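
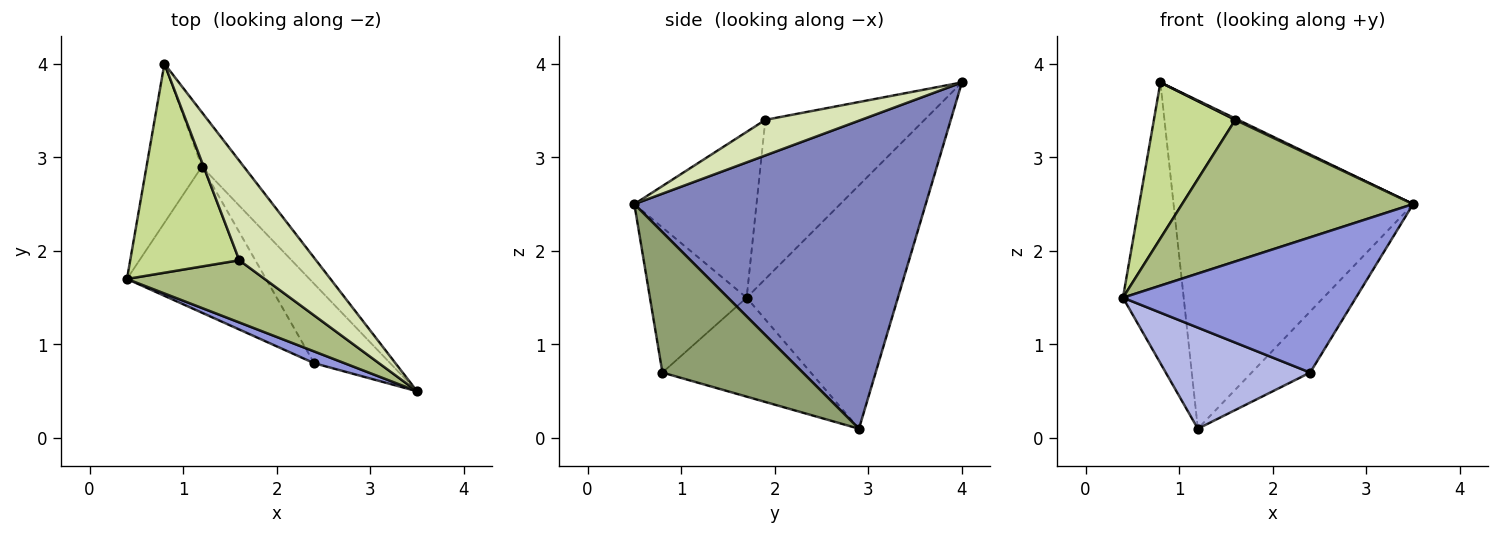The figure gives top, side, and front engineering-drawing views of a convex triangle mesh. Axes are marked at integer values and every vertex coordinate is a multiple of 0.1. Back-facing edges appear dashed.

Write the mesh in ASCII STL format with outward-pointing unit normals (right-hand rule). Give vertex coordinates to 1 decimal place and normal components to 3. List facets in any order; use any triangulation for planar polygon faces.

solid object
 facet normal -0.908 0.364 -0.207
  outer loop
   vertex 1.2 2.9 0.1
   vertex 0.4 1.7 1.5
   vertex 0.8 4.0 3.8
  endloop
 endfacet
 facet normal 0.768 0.632 -0.105
  outer loop
   vertex 1.2 2.9 0.1
   vertex 0.8 4.0 3.8
   vertex 3.5 0.5 2.5
  endloop
 endfacet
 facet normal -0.382 -0.921 0.080
  outer loop
   vertex 2.4 0.8 0.7
   vertex 3.5 0.5 2.5
   vertex 0.4 1.7 1.5
  endloop
 endfacet
 facet normal -0.505 -0.491 -0.710
  outer loop
   vertex 2.4 0.8 0.7
   vertex 0.4 1.7 1.5
   vertex 1.2 2.9 0.1
  endloop
 endfacet
 facet normal 0.826 0.344 -0.447
  outer loop
   vertex 2.4 0.8 0.7
   vertex 1.2 2.9 0.1
   vertex 3.5 0.5 2.5
  endloop
 endfacet
 facet normal -0.436 -0.824 0.362
  outer loop
   vertex 1.6 1.9 3.4
   vertex 0.4 1.7 1.5
   vertex 3.5 0.5 2.5
  endloop
 endfacet
 facet normal -0.760 -0.389 0.521
  outer loop
   vertex 1.6 1.9 3.4
   vertex 0.8 4.0 3.8
   vertex 0.4 1.7 1.5
  endloop
 endfacet
 facet normal 0.420 -0.013 0.907
  outer loop
   vertex 1.6 1.9 3.4
   vertex 3.5 0.5 2.5
   vertex 0.8 4.0 3.8
  endloop
 endfacet
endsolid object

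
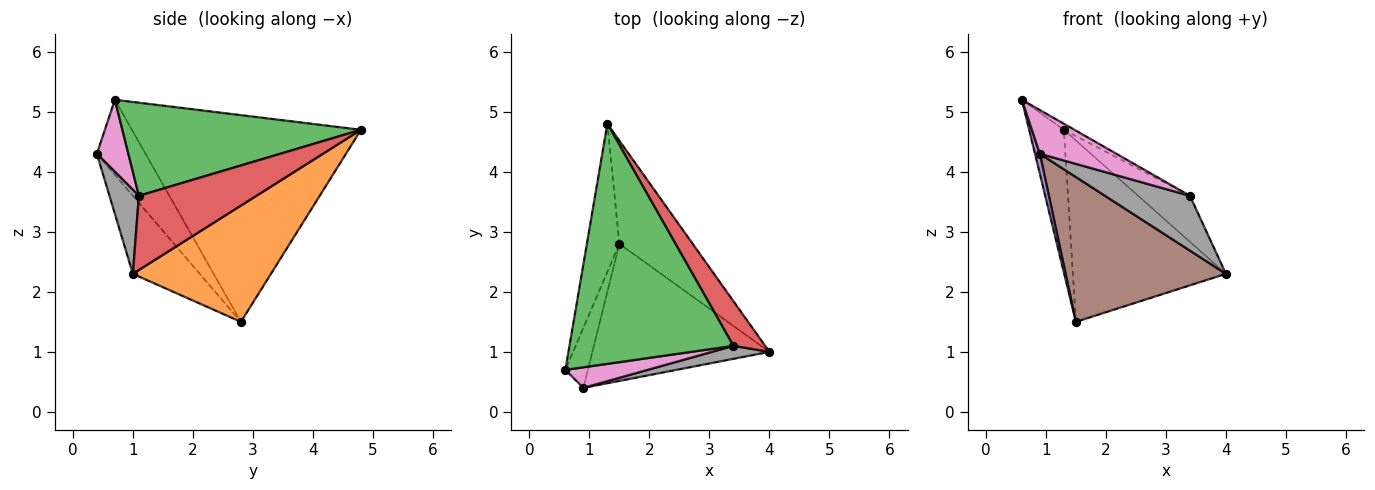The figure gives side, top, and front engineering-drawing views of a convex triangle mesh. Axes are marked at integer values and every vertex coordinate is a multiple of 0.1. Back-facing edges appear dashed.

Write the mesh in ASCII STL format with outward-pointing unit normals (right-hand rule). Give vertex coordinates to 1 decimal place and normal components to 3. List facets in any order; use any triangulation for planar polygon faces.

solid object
 facet normal -0.977 0.148 -0.154
  outer loop
   vertex 1.5 2.8 1.5
   vertex 0.6 0.7 5.2
   vertex 1.3 4.8 4.7
  endloop
 endfacet
 facet normal 0.617 0.684 -0.389
  outer loop
   vertex 1.5 2.8 1.5
   vertex 1.3 4.8 4.7
   vertex 4.0 1.0 2.3
  endloop
 endfacet
 facet normal 0.494 0.022 0.869
  outer loop
   vertex 3.4 1.1 3.6
   vertex 1.3 4.8 4.7
   vertex 0.6 0.7 5.2
  endloop
 endfacet
 facet normal 0.852 0.375 0.364
  outer loop
   vertex 3.4 1.1 3.6
   vertex 4.0 1.0 2.3
   vertex 1.3 4.8 4.7
  endloop
 endfacet
 facet normal -0.953 -0.095 -0.286
  outer loop
   vertex 0.9 0.4 4.3
   vertex 0.6 0.7 5.2
   vertex 1.5 2.8 1.5
  endloop
 endfacet
 facet normal -0.290 -0.695 -0.658
  outer loop
   vertex 0.9 0.4 4.3
   vertex 1.5 2.8 1.5
   vertex 4.0 1.0 2.3
  endloop
 endfacet
 facet normal 0.349 -0.848 0.399
  outer loop
   vertex 0.9 0.4 4.3
   vertex 3.4 1.1 3.6
   vertex 0.6 0.7 5.2
  endloop
 endfacet
 facet normal 0.319 -0.922 0.218
  outer loop
   vertex 0.9 0.4 4.3
   vertex 4.0 1.0 2.3
   vertex 3.4 1.1 3.6
  endloop
 endfacet
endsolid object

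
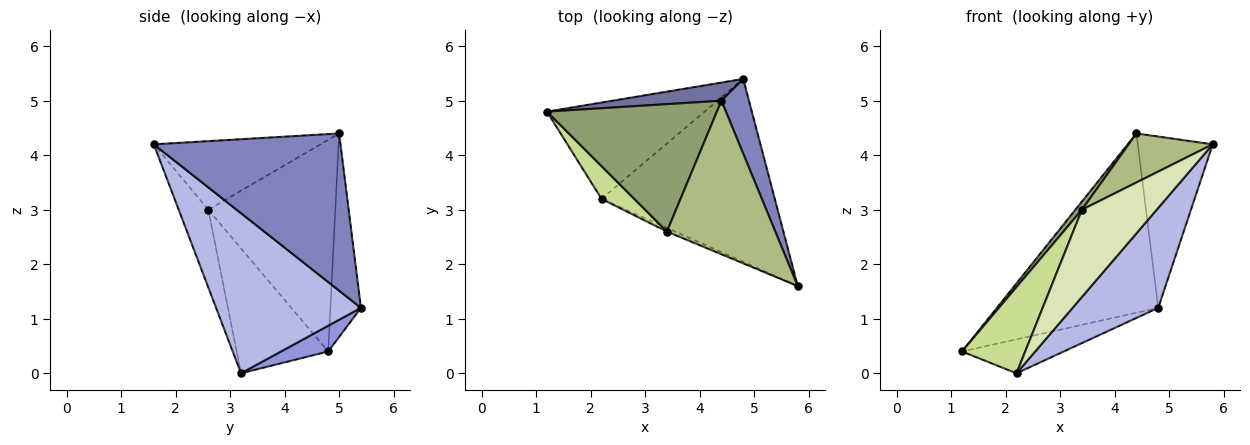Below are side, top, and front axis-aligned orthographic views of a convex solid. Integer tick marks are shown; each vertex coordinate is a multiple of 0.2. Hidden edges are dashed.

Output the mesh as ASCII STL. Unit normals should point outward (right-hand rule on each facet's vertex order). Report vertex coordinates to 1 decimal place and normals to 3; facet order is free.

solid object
 facet normal -0.185 0.978 0.099
  outer loop
   vertex 4.4 5.0 4.4
   vertex 4.8 5.4 1.2
   vertex 1.2 4.8 0.4
  endloop
 endfacet
 facet normal 0.916 0.368 0.160
  outer loop
   vertex 4.4 5.0 4.4
   vertex 5.8 1.6 4.2
   vertex 4.8 5.4 1.2
  endloop
 endfacet
 facet normal 0.152 0.328 -0.932
  outer loop
   vertex 2.2 3.2 0.0
   vertex 1.2 4.8 0.4
   vertex 4.8 5.4 1.2
  endloop
 endfacet
 facet normal 0.630 -0.372 -0.682
  outer loop
   vertex 2.2 3.2 0.0
   vertex 4.8 5.4 1.2
   vertex 5.8 1.6 4.2
  endloop
 endfacet
 facet normal -0.779 -0.040 0.625
  outer loop
   vertex 3.4 2.6 3.0
   vertex 4.4 5.0 4.4
   vertex 1.2 4.8 0.4
  endloop
 endfacet
 facet normal -0.516 -0.261 0.816
  outer loop
   vertex 3.4 2.6 3.0
   vertex 5.8 1.6 4.2
   vertex 4.4 5.0 4.4
  endloop
 endfacet
 facet normal -0.804 -0.555 0.211
  outer loop
   vertex 3.4 2.6 3.0
   vertex 1.2 4.8 0.4
   vertex 2.2 3.2 0.0
  endloop
 endfacet
 facet normal -0.368 -0.929 -0.039
  outer loop
   vertex 3.4 2.6 3.0
   vertex 2.2 3.2 0.0
   vertex 5.8 1.6 4.2
  endloop
 endfacet
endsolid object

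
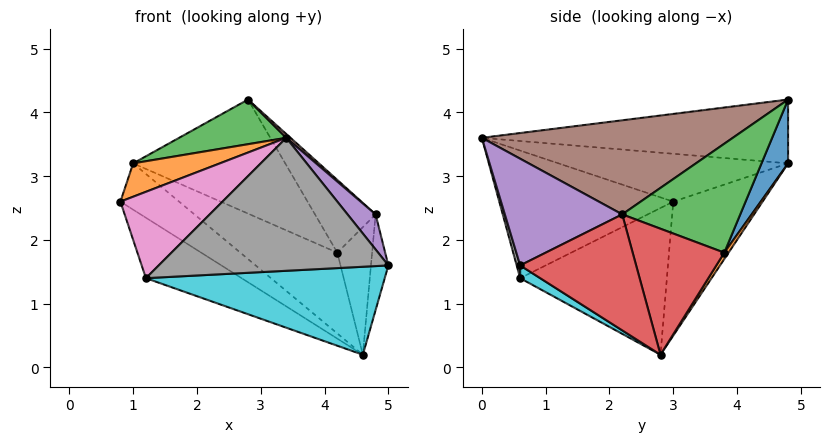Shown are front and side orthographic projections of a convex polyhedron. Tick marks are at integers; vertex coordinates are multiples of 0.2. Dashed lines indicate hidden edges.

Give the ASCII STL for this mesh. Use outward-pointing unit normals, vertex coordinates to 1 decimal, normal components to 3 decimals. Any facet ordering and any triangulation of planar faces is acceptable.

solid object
 facet normal -0.493 0.324 -0.808
  outer loop
   vertex 1.0 4.8 3.2
   vertex 4.6 2.8 0.2
   vertex 0.8 3.0 2.6
  endloop
 endfacet
 facet normal -0.551 -0.208 0.808
  outer loop
   vertex 1.0 4.8 3.2
   vertex 0.8 3.0 2.6
   vertex 3.4 0.0 3.6
  endloop
 endfacet
 facet normal -0.479 -0.168 0.862
  outer loop
   vertex 1.0 4.8 3.2
   vertex 3.4 0.0 3.6
   vertex 2.8 4.8 4.2
  endloop
 endfacet
 facet normal 0.988 0.148 -0.049
  outer loop
   vertex 4.8 2.2 2.4
   vertex 5.0 0.6 1.6
   vertex 4.6 2.8 0.2
  endloop
 endfacet
 facet normal 0.794 -0.190 0.578
  outer loop
   vertex 4.8 2.2 2.4
   vertex 3.4 0.0 3.6
   vertex 5.0 0.6 1.6
  endloop
 endfacet
 facet normal 0.661 -0.011 0.750
  outer loop
   vertex 4.8 2.2 2.4
   vertex 2.8 4.8 4.2
   vertex 3.4 0.0 3.6
  endloop
 endfacet
 facet normal -0.698 -0.410 0.587
  outer loop
   vertex 1.2 0.6 1.4
   vertex 3.4 0.0 3.6
   vertex 0.8 3.0 2.6
  endloop
 endfacet
 facet normal 0.015 -0.961 -0.277
  outer loop
   vertex 1.2 0.6 1.4
   vertex 5.0 0.6 1.6
   vertex 3.4 0.0 3.6
  endloop
 endfacet
 facet normal -0.493 0.322 -0.808
  outer loop
   vertex 1.2 0.6 1.4
   vertex 0.8 3.0 2.6
   vertex 4.6 2.8 0.2
  endloop
 endfacet
 facet normal 0.045 -0.531 -0.846
  outer loop
   vertex 1.2 0.6 1.4
   vertex 4.6 2.8 0.2
   vertex 5.0 0.6 1.6
  endloop
 endfacet
 facet normal 0.164 0.941 -0.296
  outer loop
   vertex 4.2 3.8 1.8
   vertex 1.0 4.8 3.2
   vertex 2.8 4.8 4.2
  endloop
 endfacet
 facet normal 0.037 0.852 -0.523
  outer loop
   vertex 4.2 3.8 1.8
   vertex 4.6 2.8 0.2
   vertex 1.0 4.8 3.2
  endloop
 endfacet
 facet normal 0.845 0.434 0.312
  outer loop
   vertex 4.2 3.8 1.8
   vertex 2.8 4.8 4.2
   vertex 4.8 2.2 2.4
  endloop
 endfacet
 facet normal 0.935 0.355 0.012
  outer loop
   vertex 4.2 3.8 1.8
   vertex 4.8 2.2 2.4
   vertex 4.6 2.8 0.2
  endloop
 endfacet
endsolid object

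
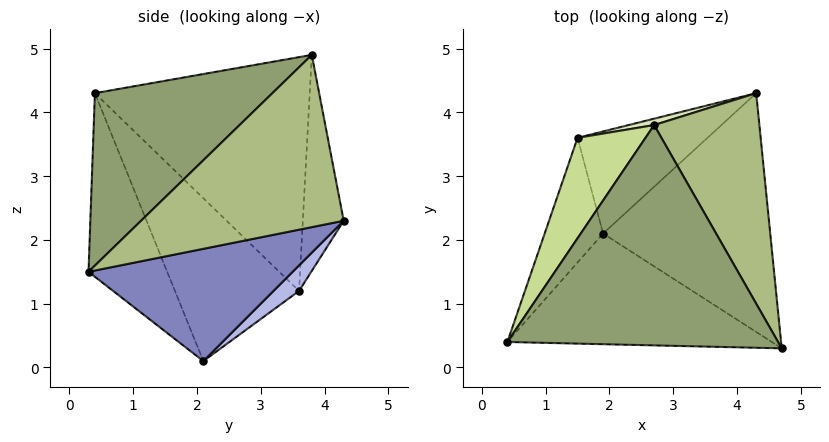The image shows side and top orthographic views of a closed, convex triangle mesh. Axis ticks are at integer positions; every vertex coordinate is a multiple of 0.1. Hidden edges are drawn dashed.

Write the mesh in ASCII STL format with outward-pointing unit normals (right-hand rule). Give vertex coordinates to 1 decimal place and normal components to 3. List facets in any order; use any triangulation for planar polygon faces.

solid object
 facet normal -0.313 -0.836 -0.450
  outer loop
   vertex 1.9 2.1 0.1
   vertex 4.7 0.3 1.5
   vertex 0.4 0.4 4.3
  endloop
 endfacet
 facet normal 0.544 0.217 -0.810
  outer loop
   vertex 1.9 2.1 0.1
   vertex 4.3 4.3 2.3
   vertex 4.7 0.3 1.5
  endloop
 endfacet
 facet normal -0.941 -0.003 -0.338
  outer loop
   vertex 1.5 3.6 1.2
   vertex 1.9 2.1 0.1
   vertex 0.4 0.4 4.3
  endloop
 endfacet
 facet normal 0.153 0.611 -0.777
  outer loop
   vertex 1.5 3.6 1.2
   vertex 4.3 4.3 2.3
   vertex 1.9 2.1 0.1
  endloop
 endfacet
 facet normal 0.478 -0.456 0.751
  outer loop
   vertex 2.7 3.8 4.9
   vertex 0.4 0.4 4.3
   vertex 4.7 0.3 1.5
  endloop
 endfacet
 facet normal 0.853 -0.019 0.521
  outer loop
   vertex 2.7 3.8 4.9
   vertex 4.7 0.3 1.5
   vertex 4.3 4.3 2.3
  endloop
 endfacet
 facet normal -0.823 0.515 0.239
  outer loop
   vertex 2.7 3.8 4.9
   vertex 1.5 3.6 1.2
   vertex 0.4 0.4 4.3
  endloop
 endfacet
 facet normal -0.253 0.967 0.030
  outer loop
   vertex 2.7 3.8 4.9
   vertex 4.3 4.3 2.3
   vertex 1.5 3.6 1.2
  endloop
 endfacet
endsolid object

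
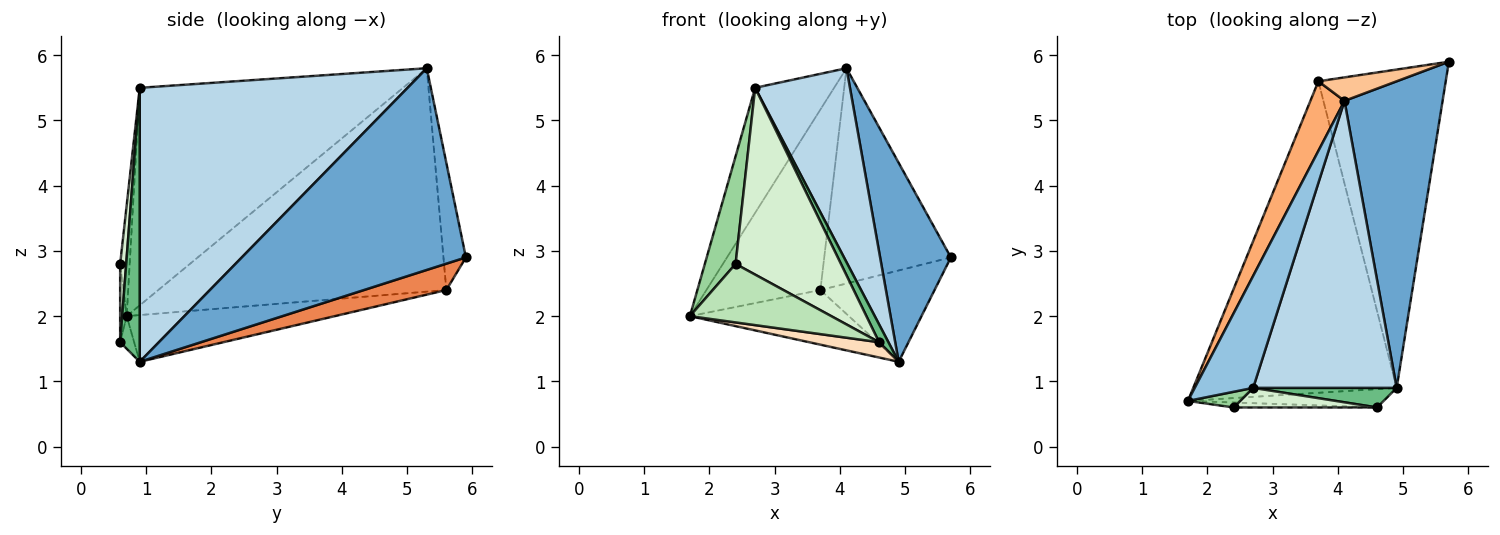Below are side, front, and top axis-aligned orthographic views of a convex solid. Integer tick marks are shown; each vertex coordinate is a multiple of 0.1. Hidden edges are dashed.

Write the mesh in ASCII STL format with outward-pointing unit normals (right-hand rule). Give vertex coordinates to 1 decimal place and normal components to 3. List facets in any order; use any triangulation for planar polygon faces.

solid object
 facet normal 0.865 -0.273 0.421
  outer loop
   vertex 4.1 5.3 5.8
   vertex 4.9 0.9 1.3
   vertex 5.7 5.9 2.9
  endloop
 endfacet
 facet normal -0.928 0.278 0.249
  outer loop
   vertex 2.7 0.9 5.5
   vertex 4.1 5.3 5.8
   vertex 1.7 0.7 2.0
  endloop
 endfacet
 facet normal 0.845 -0.299 0.443
  outer loop
   vertex 2.7 0.9 5.5
   vertex 4.9 0.9 1.3
   vertex 4.1 5.3 5.8
  endloop
 endfacet
 facet normal -0.221 0.168 -0.961
  outer loop
   vertex 3.7 5.6 2.4
   vertex 4.9 0.9 1.3
   vertex 1.7 0.7 2.0
  endloop
 endfacet
 facet normal 0.195 0.270 -0.943
  outer loop
   vertex 3.7 5.6 2.4
   vertex 5.7 5.9 2.9
   vertex 4.9 0.9 1.3
  endloop
 endfacet
 facet normal -0.921 0.364 0.140
  outer loop
   vertex 3.7 5.6 2.4
   vertex 1.7 0.7 2.0
   vertex 4.1 5.3 5.8
  endloop
 endfacet
 facet normal -0.174 0.979 0.107
  outer loop
   vertex 3.7 5.6 2.4
   vertex 4.1 5.3 5.8
   vertex 5.7 5.9 2.9
  endloop
 endfacet
 facet normal -0.127 -0.635 -0.762
  outer loop
   vertex 4.6 0.6 1.6
   vertex 1.7 0.7 2.0
   vertex 4.9 0.9 1.3
  endloop
 endfacet
 facet normal 0.816 -0.389 0.428
  outer loop
   vertex 4.6 0.6 1.6
   vertex 4.9 0.9 1.3
   vertex 2.7 0.9 5.5
  endloop
 endfacet
 facet normal -0.292 -0.946 0.138
  outer loop
   vertex 2.4 0.6 2.8
   vertex 2.7 0.9 5.5
   vertex 1.7 0.7 2.0
  endloop
 endfacet
 facet normal -0.046 -0.995 -0.084
  outer loop
   vertex 2.4 0.6 2.8
   vertex 1.7 0.7 2.0
   vertex 4.6 0.6 1.6
  endloop
 endfacet
 facet normal 0.057 -0.993 0.104
  outer loop
   vertex 2.4 0.6 2.8
   vertex 4.6 0.6 1.6
   vertex 2.7 0.9 5.5
  endloop
 endfacet
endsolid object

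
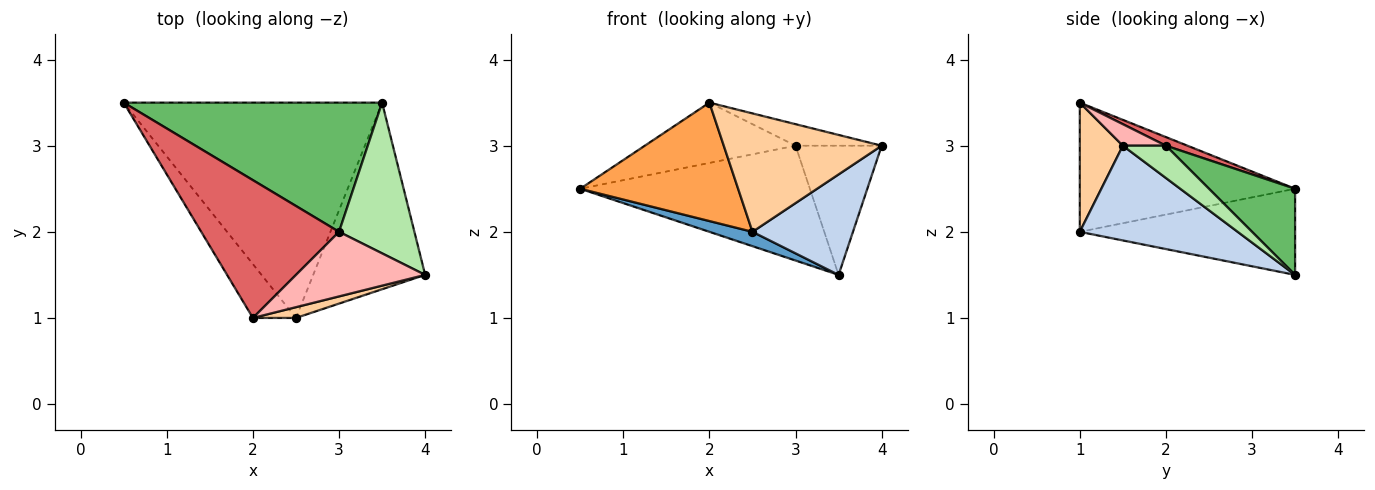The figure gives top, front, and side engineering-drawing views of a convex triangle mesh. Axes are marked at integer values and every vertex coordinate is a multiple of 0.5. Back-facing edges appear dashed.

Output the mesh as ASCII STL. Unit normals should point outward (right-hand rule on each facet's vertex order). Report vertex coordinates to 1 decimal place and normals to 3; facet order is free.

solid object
 facet normal -0.316 -0.063 -0.947
  outer loop
   vertex 2.5 1.0 2.0
   vertex 0.5 3.5 2.5
   vertex 3.5 3.5 1.5
  endloop
 endfacet
 facet normal 0.597 -0.380 -0.706
  outer loop
   vertex 2.5 1.0 2.0
   vertex 3.5 3.5 1.5
   vertex 4.0 1.5 3.0
  endloop
 endfacet
 facet normal -0.779 -0.571 -0.260
  outer loop
   vertex 2.0 1.0 3.5
   vertex 0.5 3.5 2.5
   vertex 2.5 1.0 2.0
  endloop
 endfacet
 facet normal 0.262 -0.961 0.087
  outer loop
   vertex 2.0 1.0 3.5
   vertex 2.5 1.0 2.0
   vertex 4.0 1.5 3.0
  endloop
 endfacet
 facet normal 0.242 0.645 0.725
  outer loop
   vertex 3.0 2.0 3.0
   vertex 3.5 3.5 1.5
   vertex 0.5 3.5 2.5
  endloop
 endfacet
 facet normal 0.309 0.619 0.722
  outer loop
   vertex 3.0 2.0 3.0
   vertex 4.0 1.5 3.0
   vertex 3.5 3.5 1.5
  endloop
 endfacet
 facet normal 0.057 0.400 0.915
  outer loop
   vertex 3.0 2.0 3.0
   vertex 0.5 3.5 2.5
   vertex 2.0 1.0 3.5
  endloop
 endfacet
 facet normal 0.156 0.312 0.937
  outer loop
   vertex 3.0 2.0 3.0
   vertex 2.0 1.0 3.5
   vertex 4.0 1.5 3.0
  endloop
 endfacet
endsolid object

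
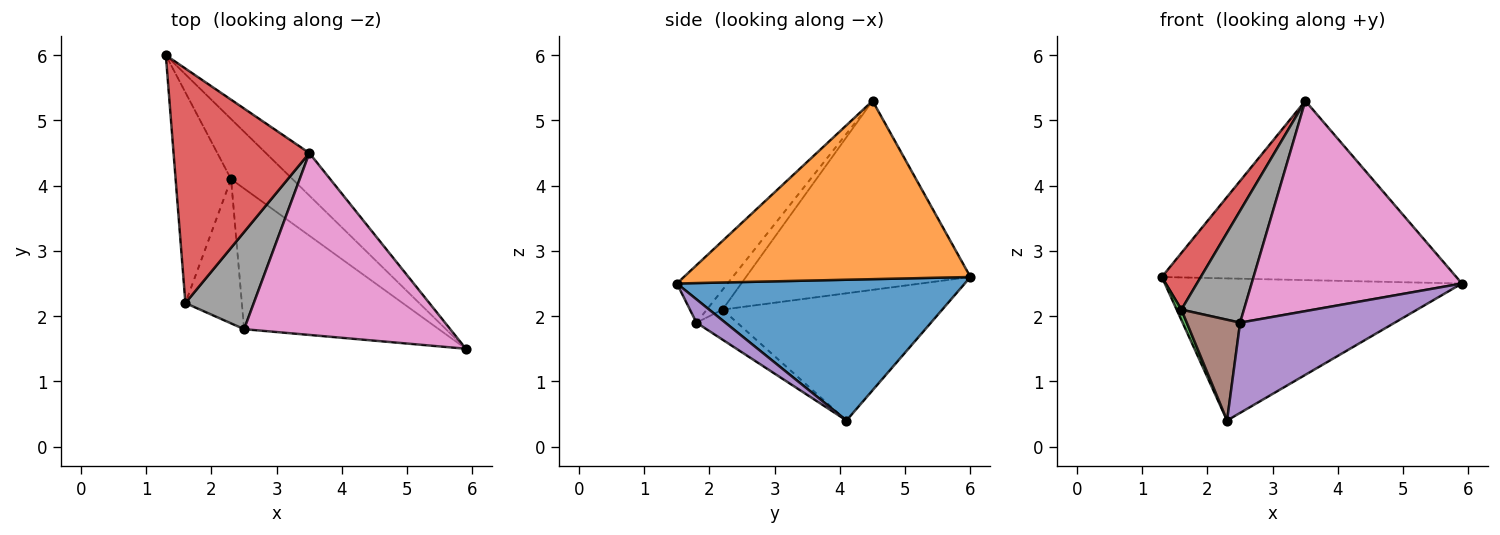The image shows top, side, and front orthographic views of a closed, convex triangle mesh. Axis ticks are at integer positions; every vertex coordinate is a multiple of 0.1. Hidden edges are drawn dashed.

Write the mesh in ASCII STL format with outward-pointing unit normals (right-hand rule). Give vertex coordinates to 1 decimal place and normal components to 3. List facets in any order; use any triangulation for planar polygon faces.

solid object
 facet normal 0.666 0.687 -0.291
  outer loop
   vertex 2.3 4.1 0.4
   vertex 1.3 6.0 2.6
   vertex 5.9 1.5 2.5
  endloop
 endfacet
 facet normal 0.688 0.707 -0.168
  outer loop
   vertex 3.5 4.5 5.3
   vertex 5.9 1.5 2.5
   vertex 1.3 6.0 2.6
  endloop
 endfacet
 facet normal -0.917 -0.020 -0.400
  outer loop
   vertex 1.6 2.2 2.1
   vertex 1.3 6.0 2.6
   vertex 2.3 4.1 0.4
  endloop
 endfacet
 facet normal -0.804 -0.140 0.578
  outer loop
   vertex 1.6 2.2 2.1
   vertex 3.5 4.5 5.3
   vertex 1.3 6.0 2.6
  endloop
 endfacet
 facet normal 0.100 -0.537 -0.837
  outer loop
   vertex 2.5 1.8 1.9
   vertex 2.3 4.1 0.4
   vertex 5.9 1.5 2.5
  endloop
 endfacet
 facet normal -0.400 -0.525 -0.751
  outer loop
   vertex 2.5 1.8 1.9
   vertex 1.6 2.2 2.1
   vertex 2.3 4.1 0.4
  endloop
 endfacet
 facet normal -0.179 -0.744 0.644
  outer loop
   vertex 2.5 1.8 1.9
   vertex 5.9 1.5 2.5
   vertex 3.5 4.5 5.3
  endloop
 endfacet
 facet normal -0.187 -0.742 0.644
  outer loop
   vertex 2.5 1.8 1.9
   vertex 3.5 4.5 5.3
   vertex 1.6 2.2 2.1
  endloop
 endfacet
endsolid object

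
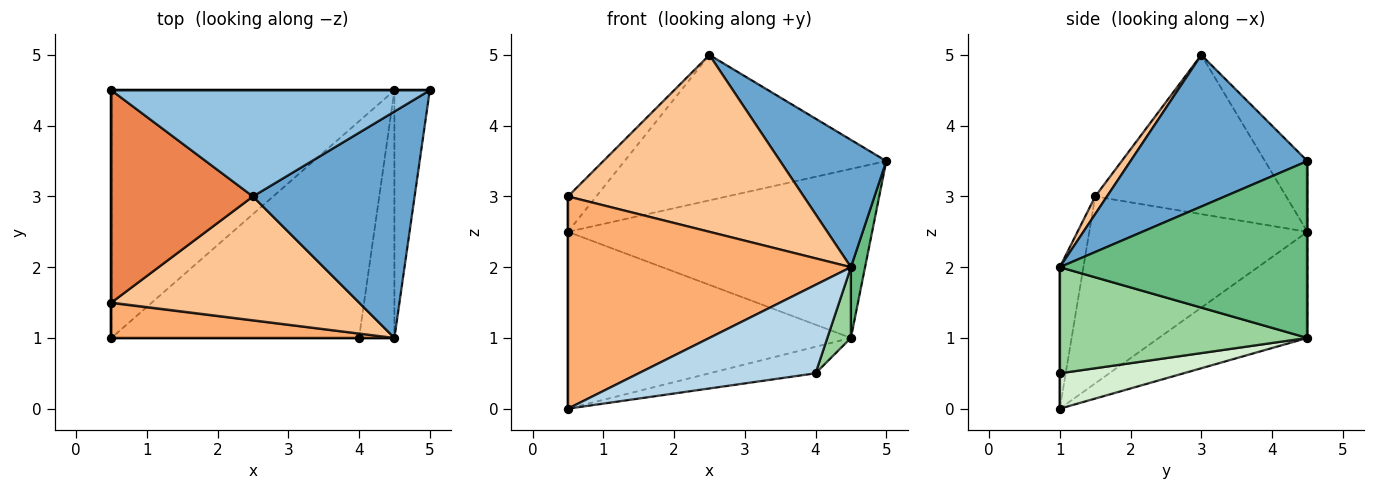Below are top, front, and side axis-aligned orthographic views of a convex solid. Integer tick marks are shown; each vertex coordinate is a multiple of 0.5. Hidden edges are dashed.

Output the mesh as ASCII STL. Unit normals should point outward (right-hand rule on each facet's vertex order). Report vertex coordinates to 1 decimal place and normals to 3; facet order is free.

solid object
 facet normal 0.633 -0.380 0.675
  outer loop
   vertex 4.5 1.0 2.0
   vertex 5.0 4.5 3.5
   vertex 2.5 3.0 5.0
  endloop
 endfacet
 facet normal -0.130 0.801 0.584
  outer loop
   vertex 0.5 4.5 2.5
   vertex 2.5 3.0 5.0
   vertex 5.0 4.5 3.5
  endloop
 endfacet
 facet normal 0.000 -1.000 0.000
  outer loop
   vertex 4.0 1.0 0.5
   vertex 4.5 1.0 2.0
   vertex 0.5 1.0 0.0
  endloop
 endfacet
 facet normal -1.000 0.000 0.000
  outer loop
   vertex 0.5 1.5 3.0
   vertex 0.5 4.5 2.5
   vertex 0.5 1.0 0.0
  endloop
 endfacet
 facet normal -0.743 0.110 0.660
  outer loop
   vertex 0.5 1.5 3.0
   vertex 2.5 3.0 5.0
   vertex 0.5 4.5 2.5
  endloop
 endfacet
 facet normal -0.082 -0.983 0.164
  outer loop
   vertex 0.5 1.5 3.0
   vertex 0.5 1.0 0.0
   vertex 4.5 1.0 2.0
  endloop
 endfacet
 facet normal 0.041 -0.819 0.573
  outer loop
   vertex 0.5 1.5 3.0
   vertex 4.5 1.0 2.0
   vertex 2.5 3.0 5.0
  endloop
 endfacet
 facet normal 0.000 1.000 0.000
  outer loop
   vertex 4.5 4.5 1.0
   vertex 0.5 4.5 2.5
   vertex 5.0 4.5 3.5
  endloop
 endfacet
 facet normal 0.979 -0.056 -0.196
  outer loop
   vertex 4.5 4.5 1.0
   vertex 5.0 4.5 3.5
   vertex 4.5 1.0 2.0
  endloop
 endfacet
 facet normal 0.945 -0.090 -0.315
  outer loop
   vertex 4.5 4.5 1.0
   vertex 4.5 1.0 2.0
   vertex 4.0 1.0 0.5
  endloop
 endfacet
 facet normal -0.292 0.556 -0.778
  outer loop
   vertex 4.5 4.5 1.0
   vertex 0.5 1.0 0.0
   vertex 0.5 4.5 2.5
  endloop
 endfacet
 facet normal 0.140 0.120 -0.983
  outer loop
   vertex 4.5 4.5 1.0
   vertex 4.0 1.0 0.5
   vertex 0.5 1.0 0.0
  endloop
 endfacet
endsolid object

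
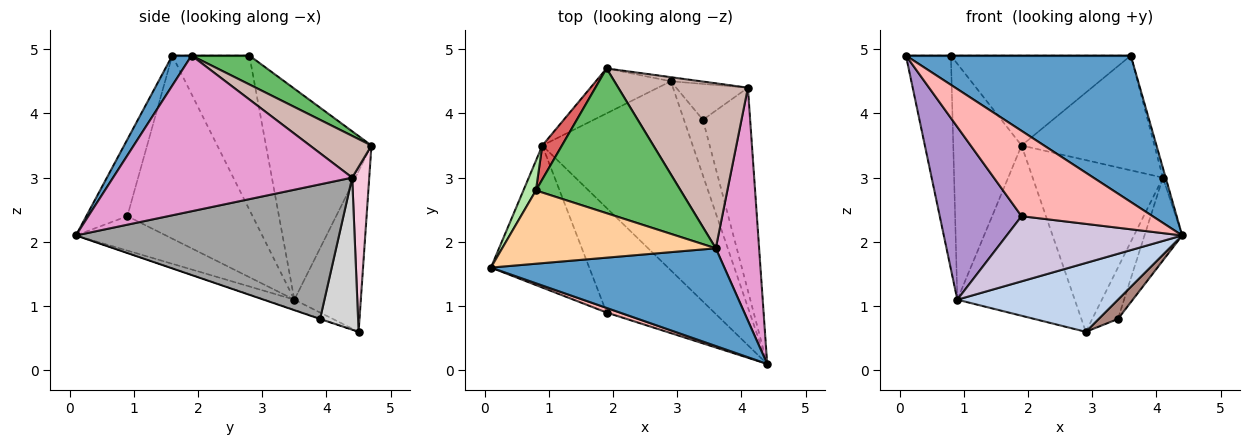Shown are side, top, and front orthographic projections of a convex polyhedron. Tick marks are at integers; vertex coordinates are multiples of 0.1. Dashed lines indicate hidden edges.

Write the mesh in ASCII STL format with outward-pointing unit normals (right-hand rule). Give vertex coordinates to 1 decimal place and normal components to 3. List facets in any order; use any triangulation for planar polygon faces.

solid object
 facet normal 0.071 -0.830 0.554
  outer loop
   vertex 3.6 1.9 4.9
   vertex 0.1 1.6 4.9
   vertex 4.4 0.1 2.1
  endloop
 endfacet
 facet normal -0.064 -0.341 -0.938
  outer loop
   vertex 0.9 3.5 1.1
   vertex 2.9 4.5 0.6
   vertex 4.4 0.1 2.1
  endloop
 endfacet
 facet normal -0.480 0.848 -0.224
  outer loop
   vertex 0.9 3.5 1.1
   vertex 1.9 4.7 3.5
   vertex 2.9 4.5 0.6
  endloop
 endfacet
 facet normal 0.000 0.000 1.000
  outer loop
   vertex 0.8 2.8 4.9
   vertex 0.1 1.6 4.9
   vertex 3.6 1.9 4.9
  endloop
 endfacet
 facet normal 0.167 0.520 0.837
  outer loop
   vertex 0.8 2.8 4.9
   vertex 3.6 1.9 4.9
   vertex 1.9 4.7 3.5
  endloop
 endfacet
 facet normal -0.862 0.503 0.070
  outer loop
   vertex 0.8 2.8 4.9
   vertex 0.9 3.5 1.1
   vertex 0.1 1.6 4.9
  endloop
 endfacet
 facet normal -0.837 0.542 0.078
  outer loop
   vertex 0.8 2.8 4.9
   vertex 1.9 4.7 3.5
   vertex 0.9 3.5 1.1
  endloop
 endfacet
 facet normal -0.299 -0.953 0.052
  outer loop
   vertex 1.9 0.9 2.4
   vertex 4.4 0.1 2.1
   vertex 0.1 1.6 4.9
  endloop
 endfacet
 facet normal -0.764 -0.499 -0.410
  outer loop
   vertex 1.9 0.9 2.4
   vertex 0.1 1.6 4.9
   vertex 0.9 3.5 1.1
  endloop
 endfacet
 facet normal -0.262 -0.510 -0.819
  outer loop
   vertex 1.9 0.9 2.4
   vertex 0.9 3.5 1.1
   vertex 4.4 0.1 2.1
  endloop
 endfacet
 facet normal -0.015 -0.327 -0.945
  outer loop
   vertex 3.4 3.9 0.8
   vertex 4.4 0.1 2.1
   vertex 2.9 4.5 0.6
  endloop
 endfacet
 facet normal 0.256 0.552 0.794
  outer loop
   vertex 4.1 4.4 3.0
   vertex 1.9 4.7 3.5
   vertex 3.6 1.9 4.9
  endloop
 endfacet
 facet normal 0.963 0.011 0.268
  outer loop
   vertex 4.1 4.4 3.0
   vertex 3.6 1.9 4.9
   vertex 4.4 0.1 2.1
  endloop
 endfacet
 facet normal 0.130 0.991 -0.024
  outer loop
   vertex 4.1 4.4 3.0
   vertex 2.9 4.5 0.6
   vertex 1.9 4.7 3.5
  endloop
 endfacet
 facet normal 0.935 0.134 -0.328
  outer loop
   vertex 4.1 4.4 3.0
   vertex 4.4 0.1 2.1
   vertex 3.4 3.9 0.8
  endloop
 endfacet
 facet normal 0.772 0.522 -0.364
  outer loop
   vertex 4.1 4.4 3.0
   vertex 3.4 3.9 0.8
   vertex 2.9 4.5 0.6
  endloop
 endfacet
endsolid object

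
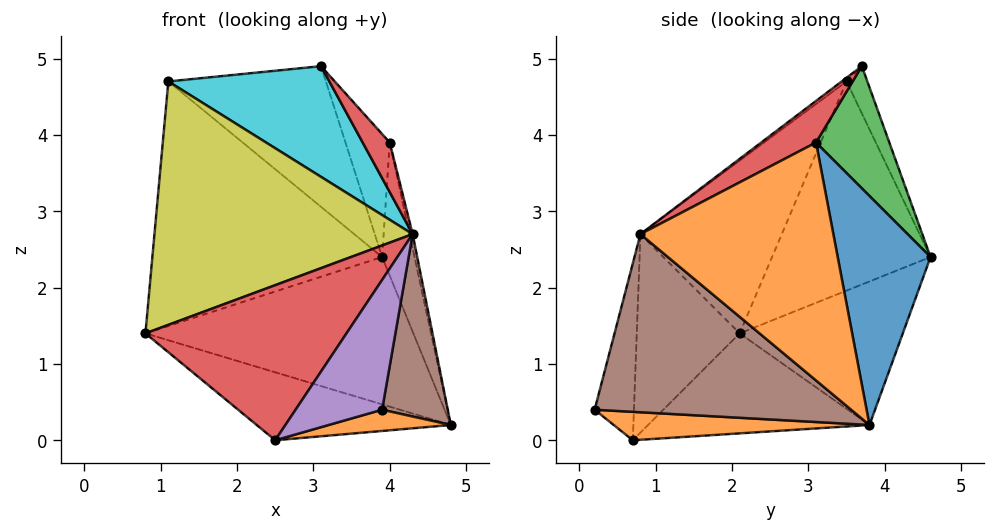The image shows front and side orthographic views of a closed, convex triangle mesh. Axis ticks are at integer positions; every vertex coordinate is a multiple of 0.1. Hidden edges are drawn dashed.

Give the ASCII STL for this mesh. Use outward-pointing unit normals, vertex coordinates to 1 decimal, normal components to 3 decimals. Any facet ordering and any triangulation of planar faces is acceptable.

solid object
 facet normal -0.404 0.354 -0.844
  outer loop
   vertex 2.5 0.7 0.0
   vertex 0.8 2.1 1.4
   vertex 4.8 3.8 0.2
  endloop
 endfacet
 facet normal 0.236 -0.113 -0.965
  outer loop
   vertex 2.5 0.7 0.0
   vertex 4.8 3.8 0.2
   vertex 3.9 0.2 0.4
  endloop
 endfacet
 facet normal -0.461 0.757 -0.464
  outer loop
   vertex 3.9 4.6 2.4
   vertex 4.8 3.8 0.2
   vertex 0.8 2.1 1.4
  endloop
 endfacet
 facet normal -0.432 -0.844 0.319
  outer loop
   vertex 4.3 0.8 2.7
   vertex 0.8 2.1 1.4
   vertex 2.5 0.7 0.0
  endloop
 endfacet
 facet normal -0.395 -0.870 0.296
  outer loop
   vertex 4.3 0.8 2.7
   vertex 2.5 0.7 0.0
   vertex 3.9 0.2 0.4
  endloop
 endfacet
 facet normal 0.964 -0.247 -0.103
  outer loop
   vertex 4.3 0.8 2.7
   vertex 3.9 0.2 0.4
   vertex 4.8 3.8 0.2
  endloop
 endfacet
 facet normal -0.544 0.789 -0.285
  outer loop
   vertex 1.1 3.5 4.7
   vertex 3.9 4.6 2.4
   vertex 0.8 2.1 1.4
  endloop
 endfacet
 facet normal -0.125 0.946 0.301
  outer loop
   vertex 1.1 3.5 4.7
   vertex 3.1 3.7 4.9
   vertex 3.9 4.6 2.4
  endloop
 endfacet
 facet normal -0.443 -0.810 0.384
  outer loop
   vertex 1.1 3.5 4.7
   vertex 0.8 2.1 1.4
   vertex 4.3 0.8 2.7
  endloop
 endfacet
 facet normal -0.018 -0.609 0.793
  outer loop
   vertex 1.1 3.5 4.7
   vertex 4.3 0.8 2.7
   vertex 3.1 3.7 4.9
  endloop
 endfacet
 facet normal 0.912 0.318 0.257
  outer loop
   vertex 4.0 3.1 3.9
   vertex 4.8 3.8 0.2
   vertex 3.9 4.6 2.4
  endloop
 endfacet
 facet normal 0.977 0.016 0.214
  outer loop
   vertex 4.0 3.1 3.9
   vertex 4.3 0.8 2.7
   vertex 4.8 3.8 0.2
  endloop
 endfacet
 facet normal 0.778 0.470 0.418
  outer loop
   vertex 4.0 3.1 3.9
   vertex 3.9 4.6 2.4
   vertex 3.1 3.7 4.9
  endloop
 endfacet
 facet normal 0.611 -0.302 0.731
  outer loop
   vertex 4.0 3.1 3.9
   vertex 3.1 3.7 4.9
   vertex 4.3 0.8 2.7
  endloop
 endfacet
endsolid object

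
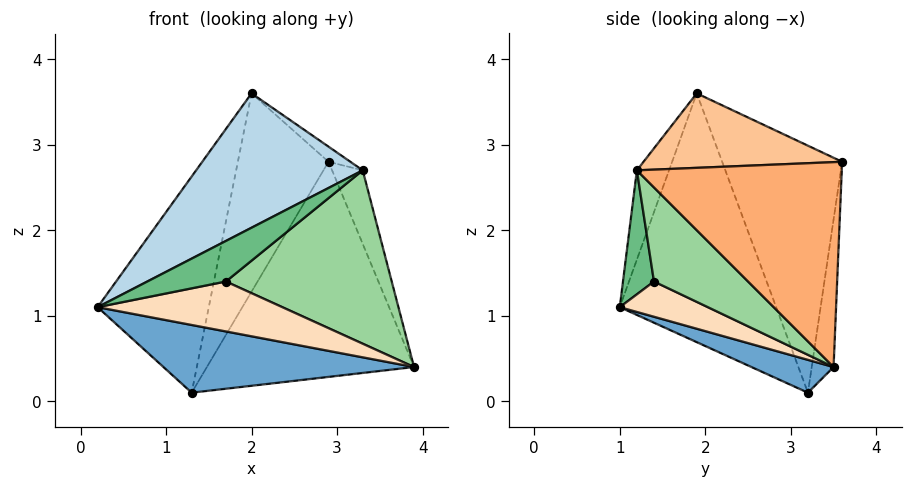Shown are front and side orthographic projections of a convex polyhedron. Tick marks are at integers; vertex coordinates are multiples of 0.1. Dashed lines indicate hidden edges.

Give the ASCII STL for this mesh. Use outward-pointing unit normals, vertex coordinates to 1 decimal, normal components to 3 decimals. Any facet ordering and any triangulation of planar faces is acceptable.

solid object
 facet normal 0.155 -0.472 -0.868
  outer loop
   vertex 1.3 3.2 0.1
   vertex 3.9 3.5 0.4
   vertex 0.2 1.0 1.1
  endloop
 endfacet
 facet normal -0.762 0.542 0.354
  outer loop
   vertex 2.0 1.9 3.6
   vertex 1.3 3.2 0.1
   vertex 0.2 1.0 1.1
  endloop
 endfacet
 facet normal -0.170 -0.882 0.440
  outer loop
   vertex 3.3 1.2 2.7
   vertex 2.0 1.9 3.6
   vertex 0.2 1.0 1.1
  endloop
 endfacet
 facet normal -0.105 0.991 -0.085
  outer loop
   vertex 2.9 3.6 2.8
   vertex 3.9 3.5 0.4
   vertex 1.3 3.2 0.1
  endloop
 endfacet
 facet normal -0.745 0.563 0.358
  outer loop
   vertex 2.9 3.6 2.8
   vertex 1.3 3.2 0.1
   vertex 2.0 1.9 3.6
  endloop
 endfacet
 facet normal 0.916 0.137 0.376
  outer loop
   vertex 2.9 3.6 2.8
   vertex 3.3 1.2 2.7
   vertex 3.9 3.5 0.4
  endloop
 endfacet
 facet normal 0.591 0.065 0.804
  outer loop
   vertex 2.9 3.6 2.8
   vertex 2.0 1.9 3.6
   vertex 3.3 1.2 2.7
  endloop
 endfacet
 facet normal 0.312 -0.655 -0.688
  outer loop
   vertex 1.7 1.4 1.4
   vertex 0.2 1.0 1.1
   vertex 3.9 3.5 0.4
  endloop
 endfacet
 facet normal 0.315 -0.799 -0.511
  outer loop
   vertex 1.7 1.4 1.4
   vertex 3.3 1.2 2.7
   vertex 0.2 1.0 1.1
  endloop
 endfacet
 facet normal 0.396 -0.699 -0.595
  outer loop
   vertex 1.7 1.4 1.4
   vertex 3.9 3.5 0.4
   vertex 3.3 1.2 2.7
  endloop
 endfacet
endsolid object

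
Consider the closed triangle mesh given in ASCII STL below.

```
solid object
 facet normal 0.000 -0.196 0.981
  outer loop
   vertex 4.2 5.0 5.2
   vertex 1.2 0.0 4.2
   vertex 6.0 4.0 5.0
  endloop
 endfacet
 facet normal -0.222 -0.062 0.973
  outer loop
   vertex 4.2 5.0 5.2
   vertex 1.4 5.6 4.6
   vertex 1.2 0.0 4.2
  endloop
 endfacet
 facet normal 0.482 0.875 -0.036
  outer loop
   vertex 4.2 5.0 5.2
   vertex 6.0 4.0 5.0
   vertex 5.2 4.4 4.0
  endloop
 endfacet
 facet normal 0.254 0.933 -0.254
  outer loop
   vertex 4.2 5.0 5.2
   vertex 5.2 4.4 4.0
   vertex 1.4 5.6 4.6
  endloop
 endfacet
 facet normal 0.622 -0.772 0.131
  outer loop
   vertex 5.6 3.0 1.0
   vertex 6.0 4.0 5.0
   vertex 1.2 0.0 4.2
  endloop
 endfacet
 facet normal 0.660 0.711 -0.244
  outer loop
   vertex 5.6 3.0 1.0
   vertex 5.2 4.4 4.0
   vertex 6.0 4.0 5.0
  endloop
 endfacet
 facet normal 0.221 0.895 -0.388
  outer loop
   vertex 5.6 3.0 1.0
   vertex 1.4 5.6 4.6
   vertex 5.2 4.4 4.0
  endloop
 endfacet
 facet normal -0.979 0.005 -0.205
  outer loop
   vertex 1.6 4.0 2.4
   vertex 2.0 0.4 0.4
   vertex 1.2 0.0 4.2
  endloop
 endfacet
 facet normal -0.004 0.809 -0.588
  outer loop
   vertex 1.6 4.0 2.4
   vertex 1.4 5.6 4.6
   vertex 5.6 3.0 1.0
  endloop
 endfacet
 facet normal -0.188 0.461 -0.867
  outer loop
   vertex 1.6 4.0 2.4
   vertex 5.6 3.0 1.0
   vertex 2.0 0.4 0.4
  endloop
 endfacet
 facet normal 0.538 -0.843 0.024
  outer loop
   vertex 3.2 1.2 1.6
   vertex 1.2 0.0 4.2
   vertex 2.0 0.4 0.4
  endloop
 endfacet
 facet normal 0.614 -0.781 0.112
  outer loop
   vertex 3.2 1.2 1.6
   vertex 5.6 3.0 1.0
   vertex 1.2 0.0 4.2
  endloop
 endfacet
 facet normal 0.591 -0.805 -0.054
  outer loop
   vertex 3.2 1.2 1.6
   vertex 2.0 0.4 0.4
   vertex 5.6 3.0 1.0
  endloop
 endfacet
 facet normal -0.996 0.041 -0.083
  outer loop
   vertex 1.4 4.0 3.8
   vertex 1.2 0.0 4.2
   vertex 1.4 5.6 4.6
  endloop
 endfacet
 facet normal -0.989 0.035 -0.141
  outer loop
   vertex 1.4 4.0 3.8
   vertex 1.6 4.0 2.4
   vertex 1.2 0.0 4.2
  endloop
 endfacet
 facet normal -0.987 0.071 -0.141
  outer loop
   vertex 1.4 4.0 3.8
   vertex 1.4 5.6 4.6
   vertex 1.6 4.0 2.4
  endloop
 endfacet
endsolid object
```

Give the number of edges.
24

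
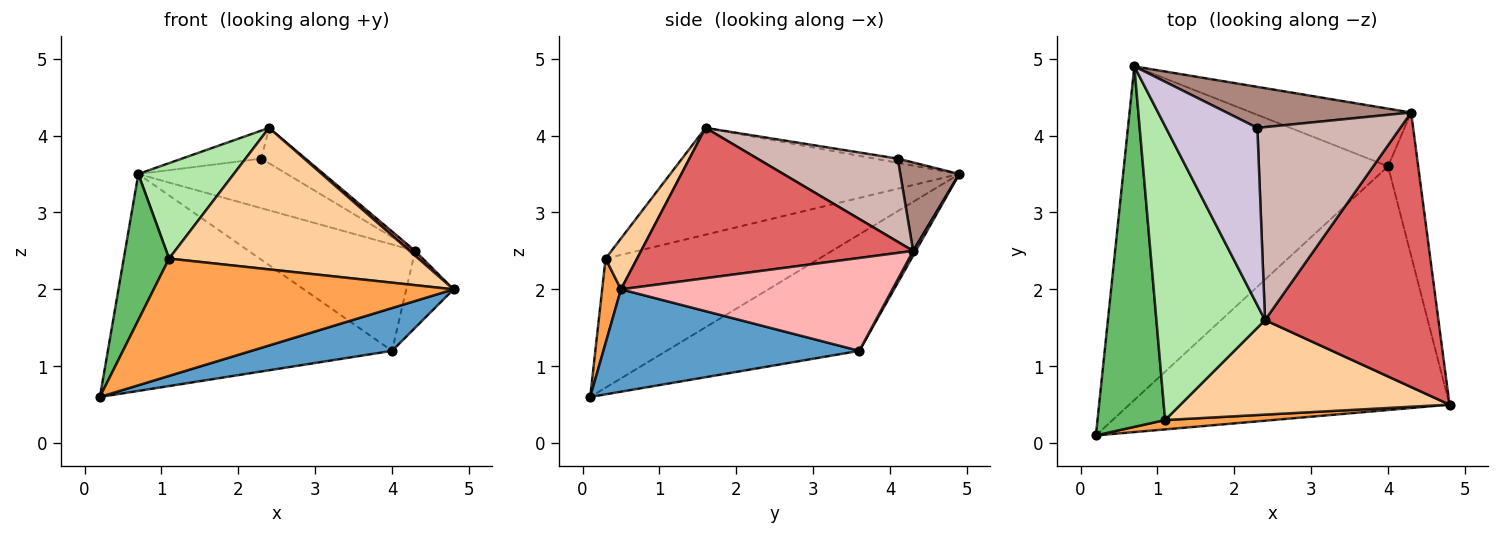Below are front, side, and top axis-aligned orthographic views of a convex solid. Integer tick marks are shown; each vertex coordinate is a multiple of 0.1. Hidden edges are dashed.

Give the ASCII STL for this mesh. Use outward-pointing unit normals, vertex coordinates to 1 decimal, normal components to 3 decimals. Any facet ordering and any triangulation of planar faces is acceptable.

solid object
 facet normal 0.300 -0.165 -0.939
  outer loop
   vertex 4.0 3.6 1.2
   vertex 4.8 0.5 2.0
   vertex 0.2 0.1 0.6
  endloop
 endfacet
 facet normal -0.347 0.511 -0.786
  outer loop
   vertex 4.0 3.6 1.2
   vertex 0.2 0.1 0.6
   vertex 0.7 4.9 3.5
  endloop
 endfacet
 facet normal 0.062 -0.995 0.079
  outer loop
   vertex 1.1 0.3 2.4
   vertex 0.2 0.1 0.6
   vertex 4.8 0.5 2.0
  endloop
 endfacet
 facet normal 0.104 -0.827 0.553
  outer loop
   vertex 1.1 0.3 2.4
   vertex 4.8 0.5 2.0
   vertex 2.4 1.6 4.1
  endloop
 endfacet
 facet normal -0.871 -0.185 0.456
  outer loop
   vertex 1.1 0.3 2.4
   vertex 0.7 4.9 3.5
   vertex 0.2 0.1 0.6
  endloop
 endfacet
 facet normal -0.683 -0.226 0.695
  outer loop
   vertex 1.1 0.3 2.4
   vertex 2.4 1.6 4.1
   vertex 0.7 4.9 3.5
  endloop
 endfacet
 facet normal 0.655 -0.013 0.756
  outer loop
   vertex 4.3 4.3 2.5
   vertex 2.4 1.6 4.1
   vertex 4.8 0.5 2.0
  endloop
 endfacet
 facet normal 0.938 0.164 -0.305
  outer loop
   vertex 4.3 4.3 2.5
   vertex 4.8 0.5 2.0
   vertex 4.0 3.6 1.2
  endloop
 endfacet
 facet normal 0.014 0.879 -0.477
  outer loop
   vertex 4.3 4.3 2.5
   vertex 4.0 3.6 1.2
   vertex 0.7 4.9 3.5
  endloop
 endfacet
 facet normal -0.045 0.156 0.987
  outer loop
   vertex 2.3 4.1 3.7
   vertex 0.7 4.9 3.5
   vertex 2.4 1.6 4.1
  endloop
 endfacet
 facet normal 0.292 0.737 0.610
  outer loop
   vertex 2.3 4.1 3.7
   vertex 4.3 4.3 2.5
   vertex 0.7 4.9 3.5
  endloop
 endfacet
 facet normal 0.497 0.156 0.854
  outer loop
   vertex 2.3 4.1 3.7
   vertex 2.4 1.6 4.1
   vertex 4.3 4.3 2.5
  endloop
 endfacet
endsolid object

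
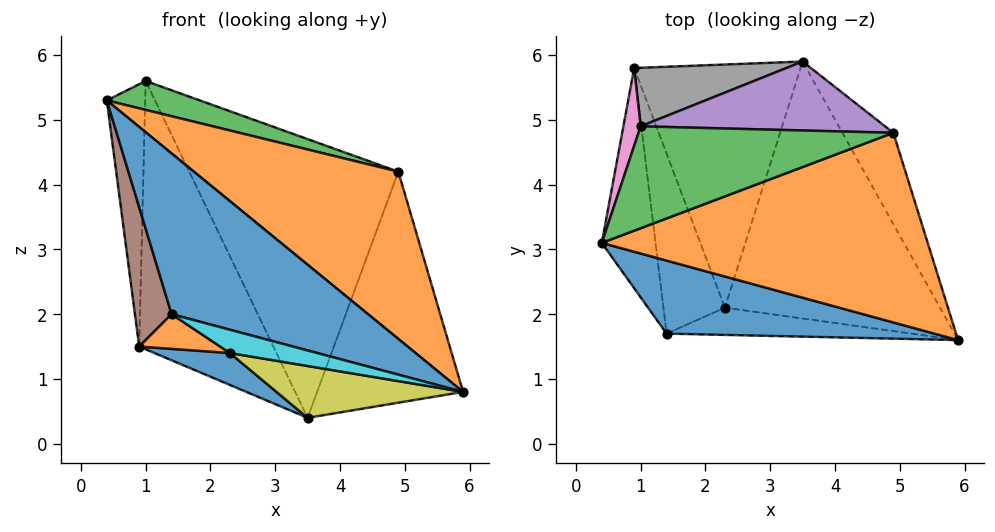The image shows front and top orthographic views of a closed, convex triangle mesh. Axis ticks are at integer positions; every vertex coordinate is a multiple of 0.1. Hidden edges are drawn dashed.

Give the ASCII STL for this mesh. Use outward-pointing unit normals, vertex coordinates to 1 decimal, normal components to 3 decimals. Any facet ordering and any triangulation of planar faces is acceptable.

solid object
 facet normal 0.090 -0.907 0.412
  outer loop
   vertex 1.4 1.7 2.0
   vertex 5.9 1.6 0.8
   vertex 0.4 3.1 5.3
  endloop
 endfacet
 facet normal 0.398 -0.607 0.688
  outer loop
   vertex 4.9 4.8 4.2
   vertex 0.4 3.1 5.3
   vertex 5.9 1.6 0.8
  endloop
 endfacet
 facet normal 0.320 -0.259 0.911
  outer loop
   vertex 4.9 4.8 4.2
   vertex 1.0 4.9 5.6
   vertex 0.4 3.1 5.3
  endloop
 endfacet
 facet normal 0.865 0.466 -0.184
  outer loop
   vertex 4.9 4.8 4.2
   vertex 5.9 1.6 0.8
   vertex 3.5 5.9 0.4
  endloop
 endfacet
 facet normal 0.110 0.965 0.239
  outer loop
   vertex 4.9 4.8 4.2
   vertex 3.5 5.9 0.4
   vertex 1.0 4.9 5.6
  endloop
 endfacet
 facet normal -0.962 -0.145 -0.230
  outer loop
   vertex 0.9 5.8 1.5
   vertex 1.4 1.7 2.0
   vertex 0.4 3.1 5.3
  endloop
 endfacet
 facet normal -0.949 0.302 0.089
  outer loop
   vertex 0.9 5.8 1.5
   vertex 0.4 3.1 5.3
   vertex 1.0 4.9 5.6
  endloop
 endfacet
 facet normal 0.053 0.976 0.213
  outer loop
   vertex 0.9 5.8 1.5
   vertex 1.0 4.9 5.6
   vertex 3.5 5.9 0.4
  endloop
 endfacet
 facet normal -0.187 -0.194 -0.963
  outer loop
   vertex 2.3 2.1 1.4
   vertex 3.5 5.9 0.4
   vertex 5.9 1.6 0.8
  endloop
 endfacet
 facet normal -0.212 -0.636 -0.742
  outer loop
   vertex 2.3 2.1 1.4
   vertex 5.9 1.6 0.8
   vertex 1.4 1.7 2.0
  endloop
 endfacet
 facet normal -0.383 -0.120 -0.916
  outer loop
   vertex 2.3 2.1 1.4
   vertex 0.9 5.8 1.5
   vertex 3.5 5.9 0.4
  endloop
 endfacet
 facet normal -0.496 -0.164 -0.853
  outer loop
   vertex 2.3 2.1 1.4
   vertex 1.4 1.7 2.0
   vertex 0.9 5.8 1.5
  endloop
 endfacet
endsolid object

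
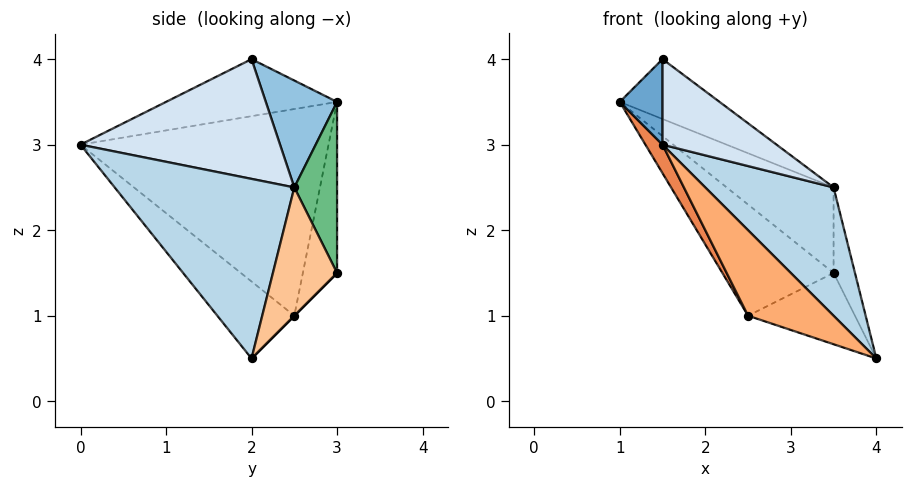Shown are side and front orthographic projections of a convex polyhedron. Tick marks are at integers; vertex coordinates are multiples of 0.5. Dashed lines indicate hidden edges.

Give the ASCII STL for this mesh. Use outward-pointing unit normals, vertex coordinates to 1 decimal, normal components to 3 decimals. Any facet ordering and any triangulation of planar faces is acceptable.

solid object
 facet normal -0.873 -0.218 0.436
  outer loop
   vertex 1.5 2.0 4.0
   vertex 1.0 3.0 3.5
   vertex 1.5 0.0 3.0
  endloop
 endfacet
 facet normal 0.402 0.562 0.723
  outer loop
   vertex 3.5 2.5 2.5
   vertex 1.0 3.0 3.5
   vertex 1.5 2.0 4.0
  endloop
 endfacet
 facet normal 0.768 -0.549 0.329
  outer loop
   vertex 3.5 2.5 2.5
   vertex 1.5 0.0 3.0
   vertex 4.0 2.0 0.5
  endloop
 endfacet
 facet normal 0.616 -0.352 0.704
  outer loop
   vertex 3.5 2.5 2.5
   vertex 1.5 2.0 4.0
   vertex 1.5 0.0 3.0
  endloop
 endfacet
 facet normal -0.861 -0.059 -0.505
  outer loop
   vertex 2.5 2.5 1.0
   vertex 1.5 0.0 3.0
   vertex 1.0 3.0 3.5
  endloop
 endfacet
 facet normal -0.415 -0.461 -0.784
  outer loop
   vertex 2.5 2.5 1.0
   vertex 4.0 2.0 0.5
   vertex 1.5 0.0 3.0
  endloop
 endfacet
 facet normal 0.937 0.312 0.156
  outer loop
   vertex 3.5 3.0 1.5
   vertex 3.5 2.5 2.5
   vertex 4.0 2.0 0.5
  endloop
 endfacet
 facet normal 0.000 0.707 -0.707
  outer loop
   vertex 3.5 3.0 1.5
   vertex 4.0 2.0 0.5
   vertex 2.5 2.5 1.0
  endloop
 endfacet
 facet normal 0.337 0.842 0.421
  outer loop
   vertex 3.5 3.0 1.5
   vertex 1.0 3.0 3.5
   vertex 3.5 2.5 2.5
  endloop
 endfacet
 facet normal -0.276 0.897 -0.345
  outer loop
   vertex 3.5 3.0 1.5
   vertex 2.5 2.5 1.0
   vertex 1.0 3.0 3.5
  endloop
 endfacet
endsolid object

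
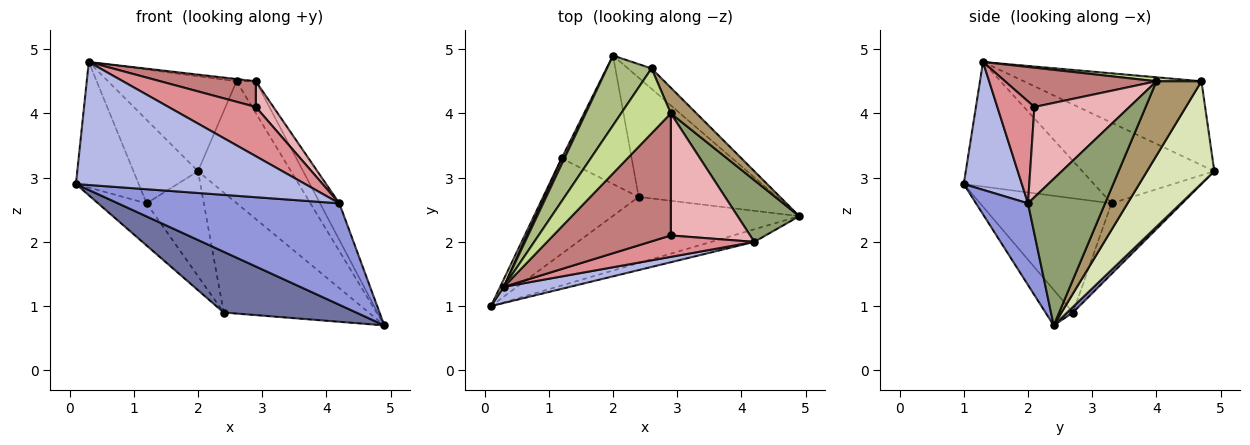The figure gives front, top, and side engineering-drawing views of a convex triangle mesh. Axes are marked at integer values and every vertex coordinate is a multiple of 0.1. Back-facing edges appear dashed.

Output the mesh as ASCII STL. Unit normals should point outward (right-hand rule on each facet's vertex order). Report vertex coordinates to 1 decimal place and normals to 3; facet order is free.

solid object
 facet normal -0.139 -0.670 -0.729
  outer loop
   vertex 2.4 2.7 0.9
   vertex 4.9 2.4 0.7
   vertex 0.1 1.0 2.9
  endloop
 endfacet
 facet normal 0.029 0.709 -0.704
  outer loop
   vertex 2.4 2.7 0.9
   vertex 2.0 4.9 3.1
   vertex 4.9 2.4 0.7
  endloop
 endfacet
 facet normal 0.227 -0.967 -0.120
  outer loop
   vertex 4.2 2.0 2.6
   vertex 0.1 1.0 2.9
   vertex 4.9 2.4 0.7
  endloop
 endfacet
 facet normal 0.244 -0.962 0.126
  outer loop
   vertex 4.2 2.0 2.6
   vertex 0.3 1.3 4.8
   vertex 0.1 1.0 2.9
  endloop
 endfacet
 facet normal 0.898 0.225 0.378
  outer loop
   vertex 4.2 2.0 2.6
   vertex 4.9 2.4 0.7
   vertex 2.9 4.0 4.5
  endloop
 endfacet
 facet normal -0.744 0.538 0.396
  outer loop
   vertex 2.6 4.7 4.5
   vertex 2.0 4.9 3.1
   vertex 0.3 1.3 4.8
  endloop
 endfacet
 facet normal 0.080 0.034 0.996
  outer loop
   vertex 2.6 4.7 4.5
   vertex 0.3 1.3 4.8
   vertex 2.9 4.0 4.5
  endloop
 endfacet
 facet normal 0.581 0.803 -0.134
  outer loop
   vertex 2.6 4.7 4.5
   vertex 4.9 2.4 0.7
   vertex 2.0 4.9 3.1
  endloop
 endfacet
 facet normal 0.876 0.375 0.303
  outer loop
   vertex 2.6 4.7 4.5
   vertex 2.9 4.0 4.5
   vertex 4.9 2.4 0.7
  endloop
 endfacet
 facet normal -0.738 0.273 -0.617
  outer loop
   vertex 1.2 3.3 2.6
   vertex 2.4 2.7 0.9
   vertex 0.1 1.0 2.9
  endloop
 endfacet
 facet normal -0.616 0.499 -0.610
  outer loop
   vertex 1.2 3.3 2.6
   vertex 2.0 4.9 3.1
   vertex 2.4 2.7 0.9
  endloop
 endfacet
 facet normal -0.900 0.434 0.026
  outer loop
   vertex 1.2 3.3 2.6
   vertex 0.1 1.0 2.9
   vertex 0.3 1.3 4.8
  endloop
 endfacet
 facet normal -0.898 0.439 0.032
  outer loop
   vertex 1.2 3.3 2.6
   vertex 0.3 1.3 4.8
   vertex 2.0 4.9 3.1
  endloop
 endfacet
 facet normal 0.311 -0.196 0.930
  outer loop
   vertex 2.9 2.1 4.1
   vertex 2.9 4.0 4.5
   vertex 0.3 1.3 4.8
  endloop
 endfacet
 facet normal 0.363 -0.855 0.372
  outer loop
   vertex 2.9 2.1 4.1
   vertex 0.3 1.3 4.8
   vertex 4.2 2.0 2.6
  endloop
 endfacet
 facet normal 0.744 -0.138 0.654
  outer loop
   vertex 2.9 2.1 4.1
   vertex 4.2 2.0 2.6
   vertex 2.9 4.0 4.5
  endloop
 endfacet
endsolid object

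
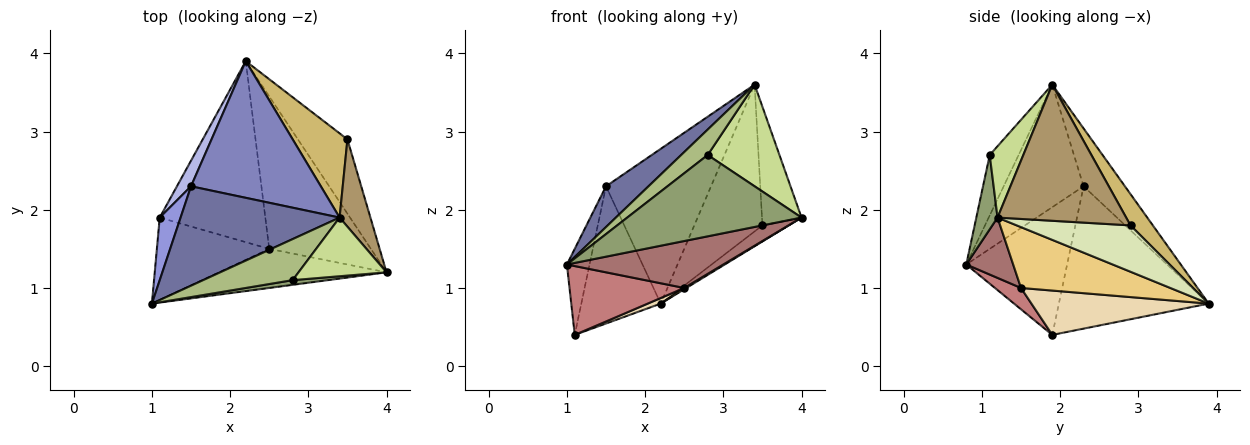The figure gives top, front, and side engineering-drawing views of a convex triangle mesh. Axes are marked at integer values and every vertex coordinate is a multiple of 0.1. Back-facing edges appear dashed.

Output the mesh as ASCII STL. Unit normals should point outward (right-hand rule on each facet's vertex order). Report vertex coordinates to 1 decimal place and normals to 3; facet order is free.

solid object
 facet normal -0.581 -0.309 0.753
  outer loop
   vertex 1.5 2.3 2.3
   vertex 1.0 0.8 1.3
   vertex 3.4 1.9 3.6
  endloop
 endfacet
 facet normal -0.283 0.719 0.635
  outer loop
   vertex 1.5 2.3 2.3
   vertex 3.4 1.9 3.6
   vertex 2.2 3.9 0.8
  endloop
 endfacet
 facet normal -0.964 0.216 0.157
  outer loop
   vertex 1.1 1.9 0.4
   vertex 1.0 0.8 1.3
   vertex 1.5 2.3 2.3
  endloop
 endfacet
 facet normal -0.880 0.467 0.087
  outer loop
   vertex 1.1 1.9 0.4
   vertex 1.5 2.3 2.3
   vertex 2.2 3.9 0.8
  endloop
 endfacet
 facet normal 0.121 -0.991 0.057
  outer loop
   vertex 2.8 1.1 2.7
   vertex 1.0 0.8 1.3
   vertex 4.0 1.2 1.9
  endloop
 endfacet
 facet normal -0.498 -0.457 0.738
  outer loop
   vertex 2.8 1.1 2.7
   vertex 3.4 1.9 3.6
   vertex 1.0 0.8 1.3
  endloop
 endfacet
 facet normal 0.376 -0.803 0.463
  outer loop
   vertex 2.8 1.1 2.7
   vertex 4.0 1.2 1.9
   vertex 3.4 1.9 3.6
  endloop
 endfacet
 facet normal 0.675 0.156 -0.721
  outer loop
   vertex 3.5 2.9 1.8
   vertex 4.0 1.2 1.9
   vertex 2.2 3.9 0.8
  endloop
 endfacet
 facet normal 0.934 0.287 0.211
  outer loop
   vertex 3.5 2.9 1.8
   vertex 3.4 1.9 3.6
   vertex 4.0 1.2 1.9
  endloop
 endfacet
 facet normal 0.274 0.834 0.479
  outer loop
   vertex 3.5 2.9 1.8
   vertex 2.2 3.9 0.8
   vertex 3.4 1.9 3.6
  endloop
 endfacet
 facet normal 0.513 -0.007 -0.858
  outer loop
   vertex 2.5 1.5 1.0
   vertex 2.2 3.9 0.8
   vertex 4.0 1.2 1.9
  endloop
 endfacet
 facet normal 0.387 -0.028 -0.922
  outer loop
   vertex 2.5 1.5 1.0
   vertex 1.1 1.9 0.4
   vertex 2.2 3.9 0.8
  endloop
 endfacet
 facet normal 0.225 -0.749 -0.624
  outer loop
   vertex 2.5 1.5 1.0
   vertex 4.0 1.2 1.9
   vertex 1.0 0.8 1.3
  endloop
 endfacet
 facet normal 0.144 -0.634 -0.759
  outer loop
   vertex 2.5 1.5 1.0
   vertex 1.0 0.8 1.3
   vertex 1.1 1.9 0.4
  endloop
 endfacet
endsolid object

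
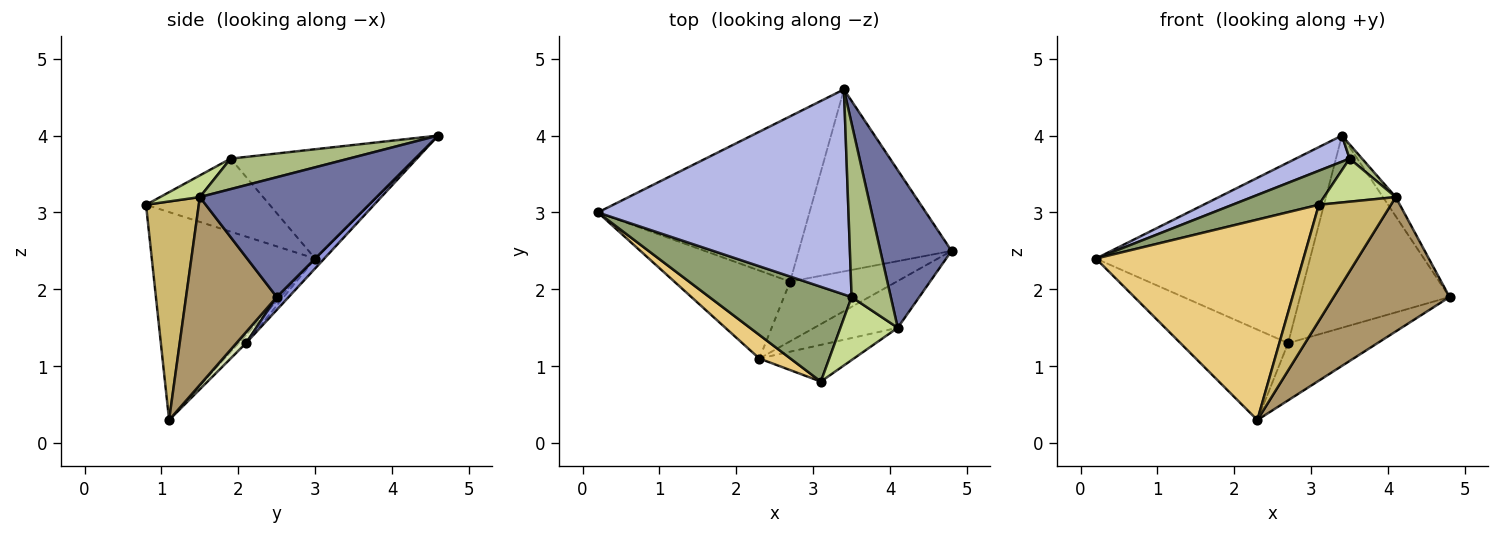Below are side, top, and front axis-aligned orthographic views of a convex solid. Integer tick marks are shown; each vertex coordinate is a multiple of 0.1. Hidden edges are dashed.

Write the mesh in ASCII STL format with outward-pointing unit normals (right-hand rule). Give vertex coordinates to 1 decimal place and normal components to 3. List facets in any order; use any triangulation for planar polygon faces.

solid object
 facet normal 0.858 0.062 0.510
  outer loop
   vertex 4.1 1.5 3.2
   vertex 4.8 2.5 1.9
   vertex 3.4 4.6 4.0
  endloop
 endfacet
 facet normal -0.031 0.737 -0.675
  outer loop
   vertex 2.7 2.1 1.3
   vertex 0.2 3.0 2.4
   vertex 3.4 4.6 4.0
  endloop
 endfacet
 facet normal 0.058 0.725 -0.686
  outer loop
   vertex 2.7 2.1 1.3
   vertex 3.4 4.6 4.0
   vertex 4.8 2.5 1.9
  endloop
 endfacet
 facet normal -0.397 -0.116 0.910
  outer loop
   vertex 3.5 1.9 3.7
   vertex 3.4 4.6 4.0
   vertex 0.2 3.0 2.4
  endloop
 endfacet
 facet normal -0.435 -0.304 0.847
  outer loop
   vertex 3.5 1.9 3.7
   vertex 0.2 3.0 2.4
   vertex 3.1 0.8 3.1
  endloop
 endfacet
 facet normal 0.613 -0.065 0.787
  outer loop
   vertex 3.5 1.9 3.7
   vertex 4.1 1.5 3.2
   vertex 3.4 4.6 4.0
  endloop
 endfacet
 facet normal 0.298 -0.538 0.788
  outer loop
   vertex 3.5 1.9 3.7
   vertex 3.1 0.8 3.1
   vertex 4.1 1.5 3.2
  endloop
 endfacet
 facet normal 0.074 0.690 -0.720
  outer loop
   vertex 2.3 1.1 0.3
   vertex 2.7 2.1 1.3
   vertex 4.8 2.5 1.9
  endloop
 endfacet
 facet normal 0.594 -0.760 -0.264
  outer loop
   vertex 2.3 1.1 0.3
   vertex 4.8 2.5 1.9
   vertex 4.1 1.5 3.2
  endloop
 endfacet
 facet normal 0.572 -0.782 -0.247
  outer loop
   vertex 2.3 1.1 0.3
   vertex 4.1 1.5 3.2
   vertex 3.1 0.8 3.1
  endloop
 endfacet
 facet normal -0.616 -0.782 0.092
  outer loop
   vertex 2.3 1.1 0.3
   vertex 3.1 0.8 3.1
   vertex 0.2 3.0 2.4
  endloop
 endfacet
 facet normal -0.049 0.716 -0.696
  outer loop
   vertex 2.3 1.1 0.3
   vertex 0.2 3.0 2.4
   vertex 2.7 2.1 1.3
  endloop
 endfacet
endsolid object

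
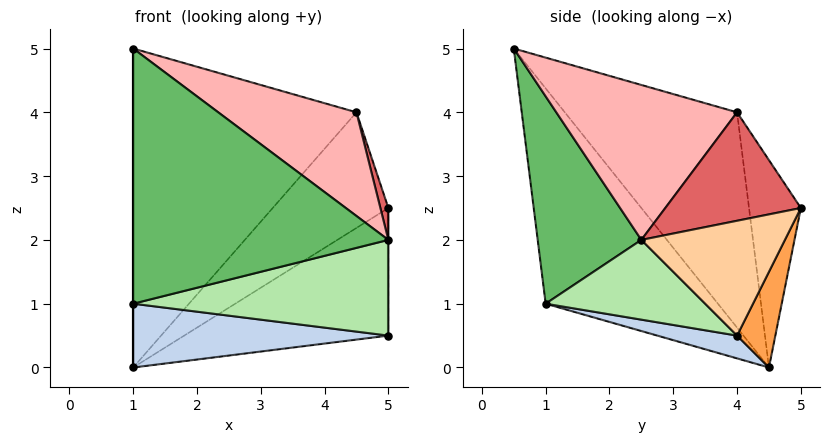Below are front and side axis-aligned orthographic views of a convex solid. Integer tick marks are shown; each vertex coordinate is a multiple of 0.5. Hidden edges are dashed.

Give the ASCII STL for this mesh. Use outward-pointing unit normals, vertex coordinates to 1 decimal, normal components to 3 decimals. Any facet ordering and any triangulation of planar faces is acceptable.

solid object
 facet normal -1.000 0.000 0.000
  outer loop
   vertex 1.0 0.5 5.0
   vertex 1.0 4.5 0.0
   vertex 1.0 1.0 1.0
  endloop
 endfacet
 facet normal 0.086 -0.274 -0.958
  outer loop
   vertex 5.0 4.0 0.5
   vertex 1.0 1.0 1.0
   vertex 1.0 4.5 0.0
  endloop
 endfacet
 facet normal 0.165 0.882 -0.441
  outer loop
   vertex 5.0 4.0 0.5
   vertex 1.0 4.5 0.0
   vertex 5.0 5.0 2.5
  endloop
 endfacet
 facet normal 1.000 0.000 0.000
  outer loop
   vertex 5.0 2.5 2.0
   vertex 5.0 4.0 0.5
   vertex 5.0 5.0 2.5
  endloop
 endfacet
 facet normal 0.374 -0.920 -0.115
  outer loop
   vertex 5.0 2.5 2.0
   vertex 1.0 0.5 5.0
   vertex 1.0 1.0 1.0
  endloop
 endfacet
 facet normal 0.404 -0.647 -0.647
  outer loop
   vertex 5.0 2.5 2.0
   vertex 1.0 1.0 1.0
   vertex 5.0 4.0 0.5
  endloop
 endfacet
 facet normal 0.958 -0.056 0.282
  outer loop
   vertex 4.5 4.0 4.0
   vertex 5.0 2.5 2.0
   vertex 5.0 5.0 2.5
  endloop
 endfacet
 facet normal 0.665 -0.508 0.547
  outer loop
   vertex 4.5 4.0 4.0
   vertex 1.0 0.5 5.0
   vertex 5.0 2.5 2.0
  endloop
 endfacet
 facet normal -0.370 0.825 0.427
  outer loop
   vertex 4.5 4.0 4.0
   vertex 5.0 5.0 2.5
   vertex 1.0 4.5 0.0
  endloop
 endfacet
 facet normal -0.516 0.669 0.535
  outer loop
   vertex 4.5 4.0 4.0
   vertex 1.0 4.5 0.0
   vertex 1.0 0.5 5.0
  endloop
 endfacet
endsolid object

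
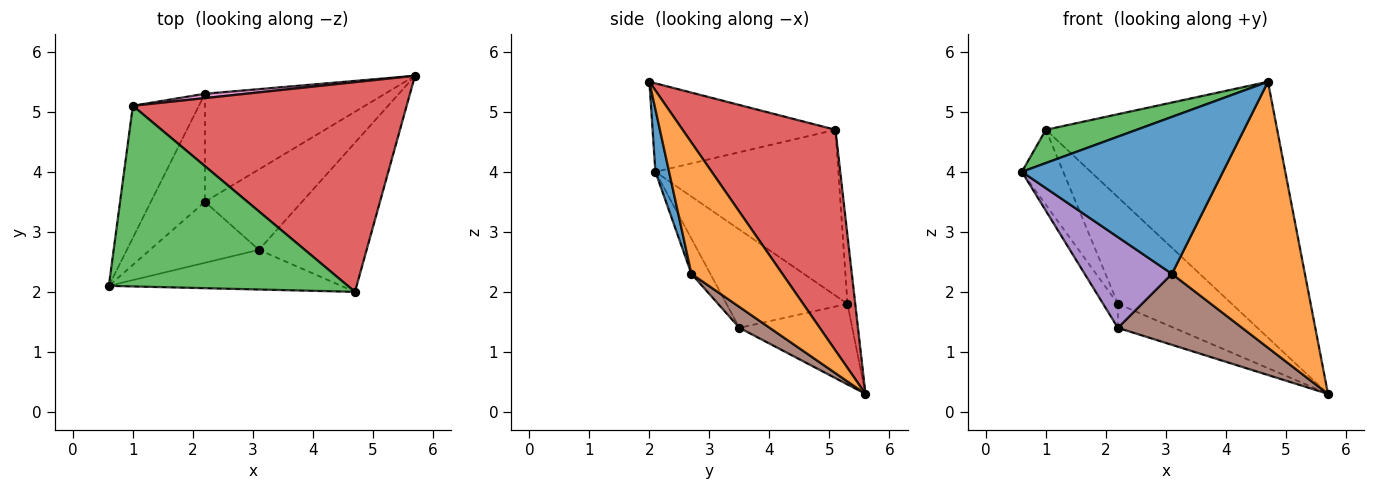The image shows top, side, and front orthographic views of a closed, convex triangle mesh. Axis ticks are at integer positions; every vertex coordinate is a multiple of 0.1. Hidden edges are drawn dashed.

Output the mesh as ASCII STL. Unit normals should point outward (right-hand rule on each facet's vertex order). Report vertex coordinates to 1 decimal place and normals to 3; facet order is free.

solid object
 facet normal 0.066 -0.967 -0.245
  outer loop
   vertex 3.1 2.7 2.3
   vertex 4.7 2.0 5.5
   vertex 0.6 2.1 4.0
  endloop
 endfacet
 facet normal 0.512 -0.749 -0.420
  outer loop
   vertex 3.1 2.7 2.3
   vertex 5.7 5.6 0.3
   vertex 4.7 2.0 5.5
  endloop
 endfacet
 facet normal -0.342 -0.170 0.924
  outer loop
   vertex 1.0 5.1 4.7
   vertex 0.6 2.1 4.0
   vertex 4.7 2.0 5.5
  endloop
 endfacet
 facet normal 0.455 0.689 0.564
  outer loop
   vertex 1.0 5.1 4.7
   vertex 4.7 2.0 5.5
   vertex 5.7 5.6 0.3
  endloop
 endfacet
 facet normal -0.177 -0.817 -0.549
  outer loop
   vertex 2.2 3.5 1.4
   vertex 3.1 2.7 2.3
   vertex 0.6 2.1 4.0
  endloop
 endfacet
 facet normal 0.159 -0.653 -0.740
  outer loop
   vertex 2.2 3.5 1.4
   vertex 5.7 5.6 0.3
   vertex 3.1 2.7 2.3
  endloop
 endfacet
 facet normal -0.068 0.997 0.041
  outer loop
   vertex 2.2 5.3 1.8
   vertex 1.0 5.1 4.7
   vertex 5.7 5.6 0.3
  endloop
 endfacet
 facet normal -0.400 0.199 -0.895
  outer loop
   vertex 2.2 5.3 1.8
   vertex 5.7 5.6 0.3
   vertex 2.2 3.5 1.4
  endloop
 endfacet
 facet normal -0.909 0.206 -0.362
  outer loop
   vertex 2.2 5.3 1.8
   vertex 0.6 2.1 4.0
   vertex 1.0 5.1 4.7
  endloop
 endfacet
 facet normal -0.871 0.106 -0.479
  outer loop
   vertex 2.2 5.3 1.8
   vertex 2.2 3.5 1.4
   vertex 0.6 2.1 4.0
  endloop
 endfacet
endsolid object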